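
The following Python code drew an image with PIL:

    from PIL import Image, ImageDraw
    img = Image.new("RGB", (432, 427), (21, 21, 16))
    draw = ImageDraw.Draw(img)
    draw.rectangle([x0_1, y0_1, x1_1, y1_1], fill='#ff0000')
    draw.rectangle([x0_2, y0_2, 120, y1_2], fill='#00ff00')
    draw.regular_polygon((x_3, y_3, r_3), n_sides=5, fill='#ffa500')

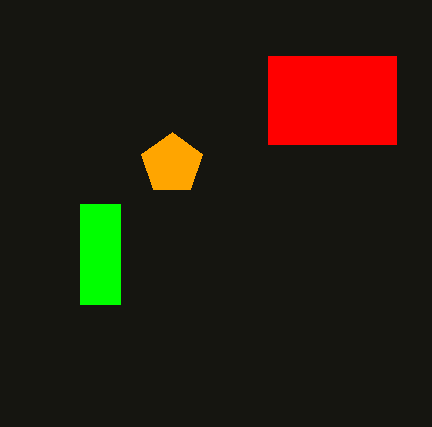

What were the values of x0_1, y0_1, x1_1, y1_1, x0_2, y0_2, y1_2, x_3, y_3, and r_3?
x0_1 = 268; y0_1 = 56; x1_1 = 396; y1_1 = 144; x0_2 = 80; y0_2 = 204; y1_2 = 304; x_3 = 172; y_3 = 164; r_3 = 32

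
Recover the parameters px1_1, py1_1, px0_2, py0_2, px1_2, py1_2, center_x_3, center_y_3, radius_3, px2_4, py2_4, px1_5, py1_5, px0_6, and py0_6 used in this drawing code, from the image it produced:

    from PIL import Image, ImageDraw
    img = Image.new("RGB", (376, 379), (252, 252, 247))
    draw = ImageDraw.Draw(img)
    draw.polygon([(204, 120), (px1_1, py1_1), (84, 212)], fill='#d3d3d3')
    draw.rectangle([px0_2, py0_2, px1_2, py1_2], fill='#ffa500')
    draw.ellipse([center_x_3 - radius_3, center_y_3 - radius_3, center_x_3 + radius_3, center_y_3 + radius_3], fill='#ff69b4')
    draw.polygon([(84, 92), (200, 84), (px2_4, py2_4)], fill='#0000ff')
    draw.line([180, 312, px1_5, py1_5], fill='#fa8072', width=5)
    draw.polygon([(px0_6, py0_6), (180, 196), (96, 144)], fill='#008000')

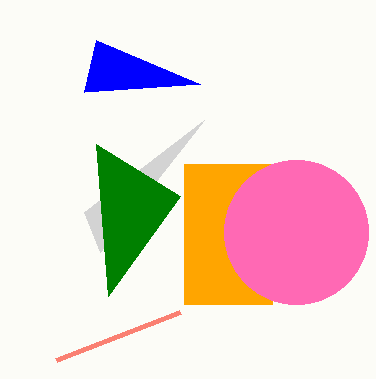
px1_1 = 100
py1_1 = 252
px0_2 = 184
py0_2 = 164
px1_2 = 272
py1_2 = 304
center_x_3 = 296
center_y_3 = 232
radius_3 = 72
px2_4 = 96
py2_4 = 40
px1_5 = 56
py1_5 = 360
px0_6 = 108
py0_6 = 296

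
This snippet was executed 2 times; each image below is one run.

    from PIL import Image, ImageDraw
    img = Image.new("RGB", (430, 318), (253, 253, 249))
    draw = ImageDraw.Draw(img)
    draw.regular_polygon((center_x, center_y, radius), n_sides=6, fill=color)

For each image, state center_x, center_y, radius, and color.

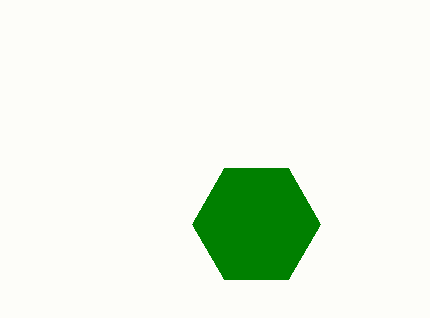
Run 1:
center_x = 256
center_y = 224
radius = 64
color = 'green'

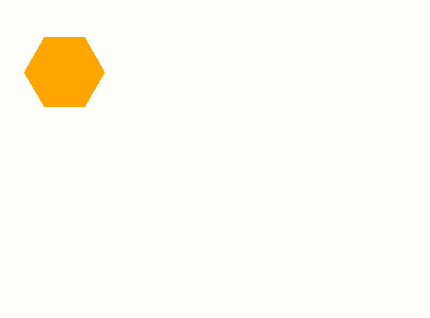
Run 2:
center_x = 64
center_y = 72
radius = 40
color = 'orange'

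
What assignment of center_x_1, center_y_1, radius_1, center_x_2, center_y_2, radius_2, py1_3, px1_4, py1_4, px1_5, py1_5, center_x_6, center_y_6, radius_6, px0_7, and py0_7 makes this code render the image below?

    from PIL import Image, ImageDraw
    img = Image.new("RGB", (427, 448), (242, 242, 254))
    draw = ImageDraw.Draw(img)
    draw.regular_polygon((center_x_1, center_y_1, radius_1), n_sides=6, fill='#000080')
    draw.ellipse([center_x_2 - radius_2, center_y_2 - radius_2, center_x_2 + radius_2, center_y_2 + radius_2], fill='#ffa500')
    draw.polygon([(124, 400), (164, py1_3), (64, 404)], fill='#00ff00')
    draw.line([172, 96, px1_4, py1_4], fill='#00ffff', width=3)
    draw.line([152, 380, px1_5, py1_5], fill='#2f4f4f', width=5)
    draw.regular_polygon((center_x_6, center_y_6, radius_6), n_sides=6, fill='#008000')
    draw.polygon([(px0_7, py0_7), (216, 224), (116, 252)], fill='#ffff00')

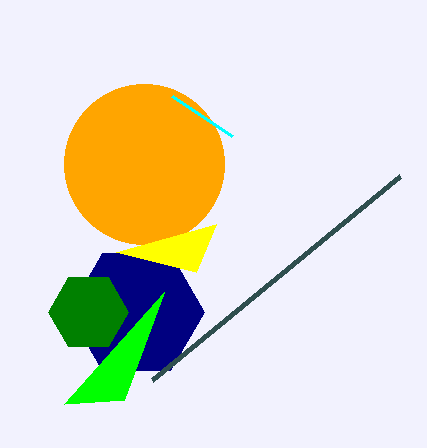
center_x_1 = 136; center_y_1 = 312; radius_1 = 68; center_x_2 = 144; center_y_2 = 164; radius_2 = 80; py1_3 = 292; px1_4 = 232; py1_4 = 136; px1_5 = 400; py1_5 = 176; center_x_6 = 88; center_y_6 = 312; radius_6 = 40; px0_7 = 196; py0_7 = 272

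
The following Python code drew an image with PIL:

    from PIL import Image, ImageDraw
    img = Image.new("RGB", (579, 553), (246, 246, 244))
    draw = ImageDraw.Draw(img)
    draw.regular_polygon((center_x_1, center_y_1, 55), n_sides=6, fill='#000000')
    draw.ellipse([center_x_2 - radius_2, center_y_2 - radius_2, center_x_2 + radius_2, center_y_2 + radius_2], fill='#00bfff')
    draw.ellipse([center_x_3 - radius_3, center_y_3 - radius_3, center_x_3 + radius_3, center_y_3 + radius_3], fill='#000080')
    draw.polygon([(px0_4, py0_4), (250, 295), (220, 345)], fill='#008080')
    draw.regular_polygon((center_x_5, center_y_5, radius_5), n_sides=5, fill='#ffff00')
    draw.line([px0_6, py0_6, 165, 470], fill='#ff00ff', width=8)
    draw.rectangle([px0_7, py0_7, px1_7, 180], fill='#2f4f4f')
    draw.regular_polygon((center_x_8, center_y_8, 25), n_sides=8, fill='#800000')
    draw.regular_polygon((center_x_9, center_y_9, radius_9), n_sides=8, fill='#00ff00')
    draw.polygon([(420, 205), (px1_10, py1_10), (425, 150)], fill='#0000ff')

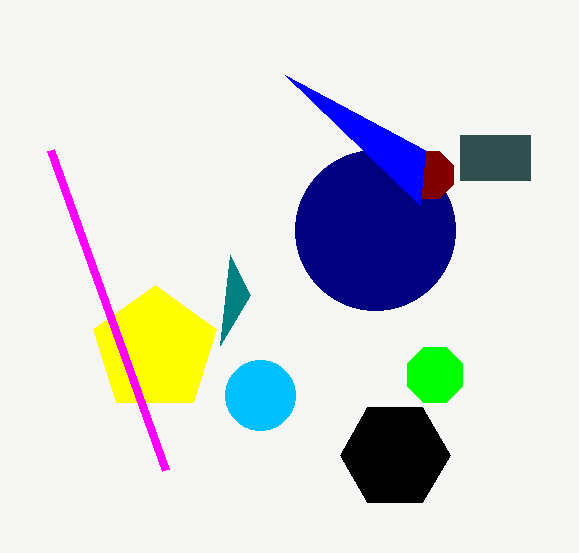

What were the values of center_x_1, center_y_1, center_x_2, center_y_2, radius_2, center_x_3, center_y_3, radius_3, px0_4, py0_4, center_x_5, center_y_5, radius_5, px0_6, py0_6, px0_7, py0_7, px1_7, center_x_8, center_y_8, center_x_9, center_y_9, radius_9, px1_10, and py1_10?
center_x_1 = 395, center_y_1 = 455, center_x_2 = 260, center_y_2 = 395, radius_2 = 35, center_x_3 = 375, center_y_3 = 230, radius_3 = 80, px0_4 = 230, py0_4 = 255, center_x_5 = 155, center_y_5 = 350, radius_5 = 65, px0_6 = 50, py0_6 = 150, px0_7 = 460, py0_7 = 135, px1_7 = 530, center_x_8 = 430, center_y_8 = 175, center_x_9 = 435, center_y_9 = 375, radius_9 = 30, px1_10 = 285, py1_10 = 75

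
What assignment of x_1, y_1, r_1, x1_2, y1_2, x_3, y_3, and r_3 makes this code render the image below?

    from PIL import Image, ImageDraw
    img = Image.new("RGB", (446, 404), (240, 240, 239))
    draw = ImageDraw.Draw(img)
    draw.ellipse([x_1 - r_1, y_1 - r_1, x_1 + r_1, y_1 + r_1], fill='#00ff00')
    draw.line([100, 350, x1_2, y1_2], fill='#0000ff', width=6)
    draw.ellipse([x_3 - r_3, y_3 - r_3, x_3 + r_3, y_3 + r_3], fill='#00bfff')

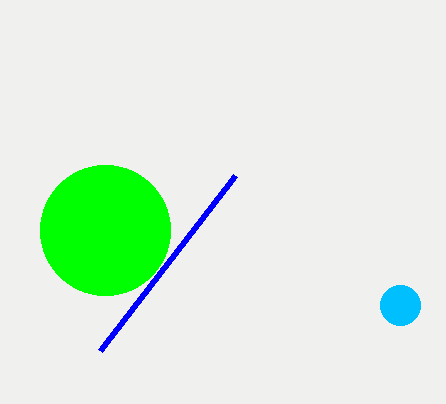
x_1 = 105; y_1 = 230; r_1 = 65; x1_2 = 235; y1_2 = 175; x_3 = 400; y_3 = 305; r_3 = 20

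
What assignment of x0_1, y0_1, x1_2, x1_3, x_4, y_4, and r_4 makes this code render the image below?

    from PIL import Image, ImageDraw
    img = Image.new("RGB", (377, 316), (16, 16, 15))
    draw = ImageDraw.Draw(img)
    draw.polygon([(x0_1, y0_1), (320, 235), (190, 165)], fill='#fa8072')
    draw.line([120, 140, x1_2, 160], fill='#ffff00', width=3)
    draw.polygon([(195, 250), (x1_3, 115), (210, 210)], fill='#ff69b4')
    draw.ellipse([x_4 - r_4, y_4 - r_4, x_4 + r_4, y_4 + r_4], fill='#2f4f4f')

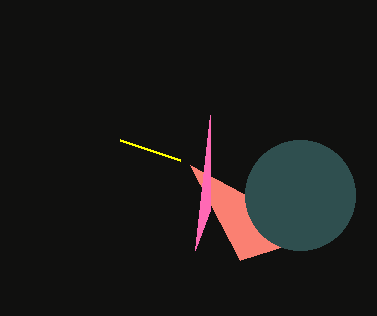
x0_1 = 240, y0_1 = 260, x1_2 = 180, x1_3 = 210, x_4 = 300, y_4 = 195, r_4 = 55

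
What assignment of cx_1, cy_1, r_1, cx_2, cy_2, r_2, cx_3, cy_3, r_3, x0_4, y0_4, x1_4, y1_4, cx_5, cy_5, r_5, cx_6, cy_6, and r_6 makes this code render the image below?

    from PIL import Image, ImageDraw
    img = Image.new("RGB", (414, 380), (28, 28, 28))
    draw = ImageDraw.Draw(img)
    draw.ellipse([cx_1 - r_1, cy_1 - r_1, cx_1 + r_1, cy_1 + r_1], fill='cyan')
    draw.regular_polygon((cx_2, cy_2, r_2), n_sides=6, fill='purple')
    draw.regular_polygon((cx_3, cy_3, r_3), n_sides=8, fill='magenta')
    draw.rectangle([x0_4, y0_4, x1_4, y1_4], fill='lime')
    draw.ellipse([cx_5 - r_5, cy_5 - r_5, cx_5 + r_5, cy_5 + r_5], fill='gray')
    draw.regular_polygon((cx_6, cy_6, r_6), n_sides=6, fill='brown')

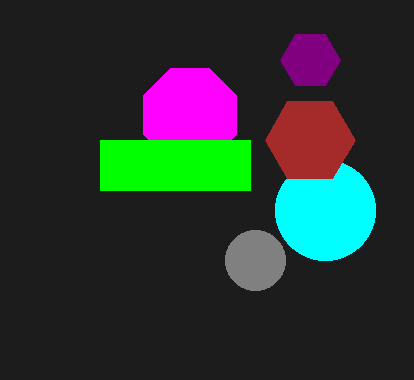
cx_1 = 325
cy_1 = 210
r_1 = 50
cx_2 = 310
cy_2 = 60
r_2 = 30
cx_3 = 190
cy_3 = 115
r_3 = 50
x0_4 = 100
y0_4 = 140
x1_4 = 250
y1_4 = 190
cx_5 = 255
cy_5 = 260
r_5 = 30
cx_6 = 310
cy_6 = 140
r_6 = 45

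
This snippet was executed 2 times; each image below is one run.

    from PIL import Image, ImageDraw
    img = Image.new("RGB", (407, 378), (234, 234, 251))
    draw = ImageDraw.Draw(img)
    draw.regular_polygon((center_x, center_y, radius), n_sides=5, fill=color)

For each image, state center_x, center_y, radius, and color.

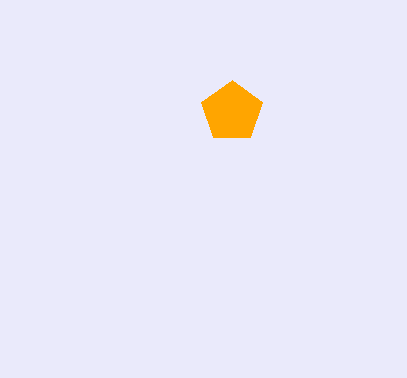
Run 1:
center_x = 232
center_y = 112
radius = 32
color = 'orange'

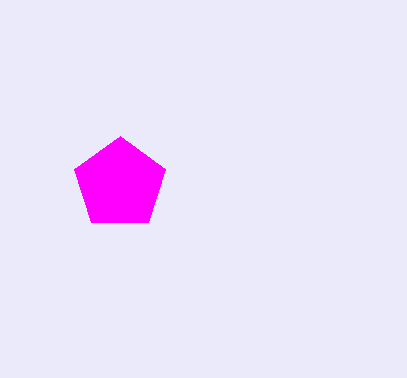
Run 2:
center_x = 120
center_y = 184
radius = 48
color = 'magenta'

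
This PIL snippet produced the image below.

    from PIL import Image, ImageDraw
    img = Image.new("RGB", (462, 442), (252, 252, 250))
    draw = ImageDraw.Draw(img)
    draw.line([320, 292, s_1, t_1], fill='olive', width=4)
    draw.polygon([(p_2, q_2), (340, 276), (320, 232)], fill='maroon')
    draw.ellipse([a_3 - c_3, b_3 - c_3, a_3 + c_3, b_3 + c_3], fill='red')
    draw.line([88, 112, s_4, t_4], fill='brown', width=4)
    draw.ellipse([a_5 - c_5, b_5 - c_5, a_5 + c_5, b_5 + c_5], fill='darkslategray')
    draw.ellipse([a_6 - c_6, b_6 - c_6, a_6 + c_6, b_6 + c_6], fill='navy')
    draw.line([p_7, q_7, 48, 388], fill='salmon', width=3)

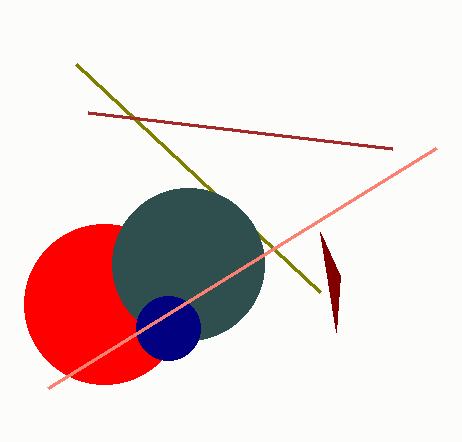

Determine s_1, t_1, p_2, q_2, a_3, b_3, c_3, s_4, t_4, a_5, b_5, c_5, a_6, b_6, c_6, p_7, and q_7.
s_1 = 76, t_1 = 64, p_2 = 336, q_2 = 332, a_3 = 104, b_3 = 304, c_3 = 80, s_4 = 392, t_4 = 148, a_5 = 188, b_5 = 264, c_5 = 76, a_6 = 168, b_6 = 328, c_6 = 32, p_7 = 436, q_7 = 148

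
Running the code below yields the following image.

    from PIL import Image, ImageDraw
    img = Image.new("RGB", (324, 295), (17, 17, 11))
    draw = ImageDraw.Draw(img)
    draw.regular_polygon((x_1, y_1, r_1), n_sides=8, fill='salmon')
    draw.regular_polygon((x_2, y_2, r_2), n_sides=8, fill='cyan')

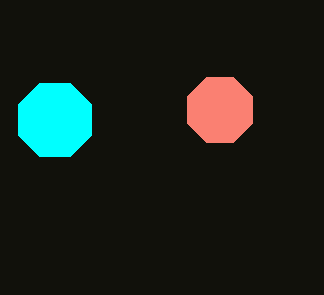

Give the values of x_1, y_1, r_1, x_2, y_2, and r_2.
x_1 = 220; y_1 = 110; r_1 = 35; x_2 = 55; y_2 = 120; r_2 = 40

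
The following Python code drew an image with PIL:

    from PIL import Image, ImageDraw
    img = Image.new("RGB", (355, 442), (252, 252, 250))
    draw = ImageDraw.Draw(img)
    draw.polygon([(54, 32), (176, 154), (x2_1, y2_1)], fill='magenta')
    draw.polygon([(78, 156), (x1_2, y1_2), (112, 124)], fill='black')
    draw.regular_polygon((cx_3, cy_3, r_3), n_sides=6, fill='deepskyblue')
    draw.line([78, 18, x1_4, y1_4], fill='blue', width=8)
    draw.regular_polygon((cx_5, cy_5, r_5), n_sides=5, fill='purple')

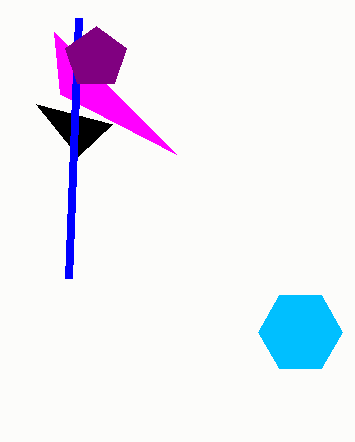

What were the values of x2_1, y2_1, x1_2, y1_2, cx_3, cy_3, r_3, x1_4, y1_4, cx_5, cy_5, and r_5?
x2_1 = 60; y2_1 = 94; x1_2 = 36; y1_2 = 104; cx_3 = 300; cy_3 = 332; r_3 = 42; x1_4 = 68; y1_4 = 278; cx_5 = 96; cy_5 = 58; r_5 = 32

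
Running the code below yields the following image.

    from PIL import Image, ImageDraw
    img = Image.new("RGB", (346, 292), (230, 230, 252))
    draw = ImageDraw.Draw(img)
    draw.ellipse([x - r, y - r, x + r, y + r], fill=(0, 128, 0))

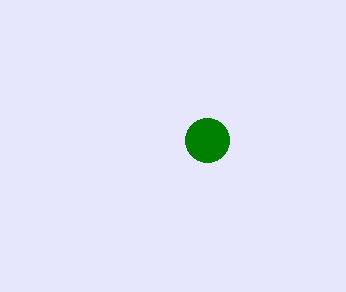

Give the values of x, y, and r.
x = 207; y = 140; r = 22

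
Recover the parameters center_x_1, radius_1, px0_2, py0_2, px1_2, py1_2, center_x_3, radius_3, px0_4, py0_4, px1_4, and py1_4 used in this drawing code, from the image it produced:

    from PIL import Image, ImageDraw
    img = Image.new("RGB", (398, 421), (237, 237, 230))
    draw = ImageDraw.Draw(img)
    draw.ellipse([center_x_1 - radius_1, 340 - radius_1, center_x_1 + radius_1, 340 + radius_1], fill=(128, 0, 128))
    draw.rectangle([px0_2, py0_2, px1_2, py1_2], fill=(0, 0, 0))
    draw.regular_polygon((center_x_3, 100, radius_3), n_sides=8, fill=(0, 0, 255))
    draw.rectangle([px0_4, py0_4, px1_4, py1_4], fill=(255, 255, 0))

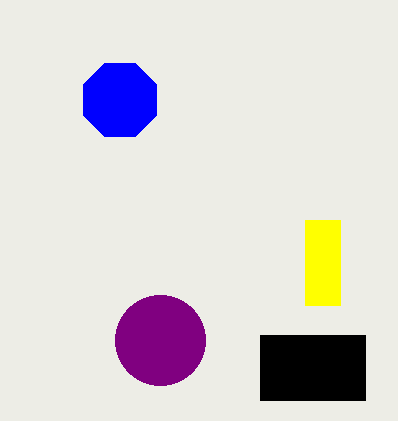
center_x_1 = 160
radius_1 = 45
px0_2 = 260
py0_2 = 335
px1_2 = 365
py1_2 = 400
center_x_3 = 120
radius_3 = 40
px0_4 = 305
py0_4 = 220
px1_4 = 340
py1_4 = 305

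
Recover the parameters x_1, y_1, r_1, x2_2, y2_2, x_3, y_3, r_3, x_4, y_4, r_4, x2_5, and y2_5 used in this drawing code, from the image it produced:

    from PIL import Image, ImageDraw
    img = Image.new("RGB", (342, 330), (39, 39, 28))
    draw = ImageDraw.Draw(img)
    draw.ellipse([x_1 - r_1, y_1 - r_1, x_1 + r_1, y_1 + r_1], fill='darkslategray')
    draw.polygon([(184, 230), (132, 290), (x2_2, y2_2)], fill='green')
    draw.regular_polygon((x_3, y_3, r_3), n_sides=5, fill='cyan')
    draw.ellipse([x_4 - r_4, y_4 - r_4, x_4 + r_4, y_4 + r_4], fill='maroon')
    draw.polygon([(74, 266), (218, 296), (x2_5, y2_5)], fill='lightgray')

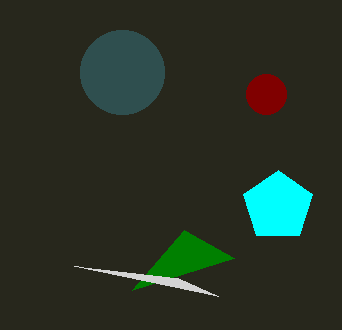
x_1 = 122, y_1 = 72, r_1 = 42, x2_2 = 234, y2_2 = 258, x_3 = 278, y_3 = 206, r_3 = 36, x_4 = 266, y_4 = 94, r_4 = 20, x2_5 = 178, y2_5 = 278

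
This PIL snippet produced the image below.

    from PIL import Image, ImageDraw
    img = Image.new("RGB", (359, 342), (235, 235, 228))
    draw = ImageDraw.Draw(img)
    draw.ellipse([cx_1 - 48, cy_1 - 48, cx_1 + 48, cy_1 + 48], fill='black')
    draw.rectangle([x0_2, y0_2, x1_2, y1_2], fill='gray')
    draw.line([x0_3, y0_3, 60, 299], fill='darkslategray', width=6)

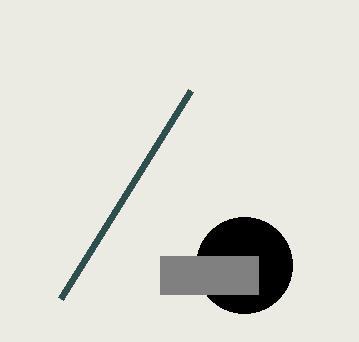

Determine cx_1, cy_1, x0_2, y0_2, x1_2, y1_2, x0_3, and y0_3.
cx_1 = 244, cy_1 = 265, x0_2 = 160, y0_2 = 256, x1_2 = 258, y1_2 = 294, x0_3 = 190, y0_3 = 91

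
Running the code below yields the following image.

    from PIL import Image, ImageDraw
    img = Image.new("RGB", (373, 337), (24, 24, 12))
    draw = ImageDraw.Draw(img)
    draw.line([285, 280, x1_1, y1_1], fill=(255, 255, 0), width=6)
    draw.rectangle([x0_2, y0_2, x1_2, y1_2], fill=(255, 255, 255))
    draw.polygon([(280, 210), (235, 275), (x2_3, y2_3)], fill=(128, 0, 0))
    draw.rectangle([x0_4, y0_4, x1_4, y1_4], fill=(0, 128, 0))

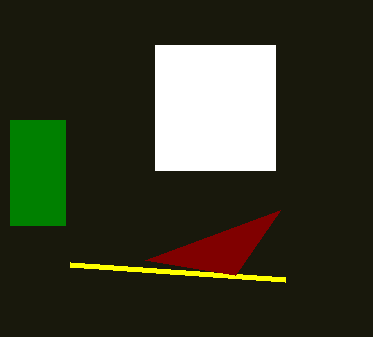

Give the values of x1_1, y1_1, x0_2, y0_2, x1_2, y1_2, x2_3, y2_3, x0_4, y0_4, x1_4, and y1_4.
x1_1 = 70; y1_1 = 265; x0_2 = 155; y0_2 = 45; x1_2 = 275; y1_2 = 170; x2_3 = 145; y2_3 = 260; x0_4 = 10; y0_4 = 120; x1_4 = 65; y1_4 = 225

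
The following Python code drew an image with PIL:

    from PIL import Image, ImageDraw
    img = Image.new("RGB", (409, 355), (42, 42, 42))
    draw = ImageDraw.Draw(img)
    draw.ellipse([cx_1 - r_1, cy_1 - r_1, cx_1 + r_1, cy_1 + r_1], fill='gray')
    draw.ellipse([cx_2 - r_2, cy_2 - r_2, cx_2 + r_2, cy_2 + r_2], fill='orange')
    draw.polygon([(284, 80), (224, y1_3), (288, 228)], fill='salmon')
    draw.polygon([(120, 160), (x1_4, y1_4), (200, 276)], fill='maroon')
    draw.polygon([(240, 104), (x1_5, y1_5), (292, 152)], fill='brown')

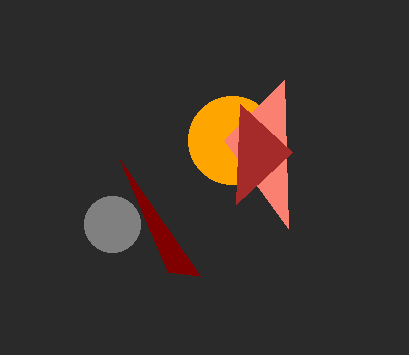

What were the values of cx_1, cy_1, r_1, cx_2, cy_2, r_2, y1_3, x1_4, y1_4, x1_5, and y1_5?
cx_1 = 112, cy_1 = 224, r_1 = 28, cx_2 = 232, cy_2 = 140, r_2 = 44, y1_3 = 140, x1_4 = 168, y1_4 = 272, x1_5 = 236, y1_5 = 204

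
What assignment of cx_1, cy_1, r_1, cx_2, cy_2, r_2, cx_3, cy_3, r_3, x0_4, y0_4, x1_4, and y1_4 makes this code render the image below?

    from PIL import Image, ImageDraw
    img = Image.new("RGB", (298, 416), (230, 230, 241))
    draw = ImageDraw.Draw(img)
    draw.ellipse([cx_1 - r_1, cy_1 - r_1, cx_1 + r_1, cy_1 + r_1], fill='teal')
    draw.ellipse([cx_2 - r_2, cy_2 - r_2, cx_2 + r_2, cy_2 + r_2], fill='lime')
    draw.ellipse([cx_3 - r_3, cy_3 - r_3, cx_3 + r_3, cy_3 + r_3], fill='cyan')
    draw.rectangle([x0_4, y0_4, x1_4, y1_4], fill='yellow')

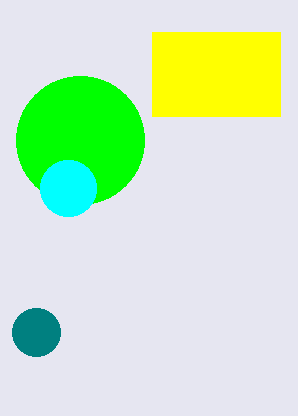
cx_1 = 36
cy_1 = 332
r_1 = 24
cx_2 = 80
cy_2 = 140
r_2 = 64
cx_3 = 68
cy_3 = 188
r_3 = 28
x0_4 = 152
y0_4 = 32
x1_4 = 280
y1_4 = 116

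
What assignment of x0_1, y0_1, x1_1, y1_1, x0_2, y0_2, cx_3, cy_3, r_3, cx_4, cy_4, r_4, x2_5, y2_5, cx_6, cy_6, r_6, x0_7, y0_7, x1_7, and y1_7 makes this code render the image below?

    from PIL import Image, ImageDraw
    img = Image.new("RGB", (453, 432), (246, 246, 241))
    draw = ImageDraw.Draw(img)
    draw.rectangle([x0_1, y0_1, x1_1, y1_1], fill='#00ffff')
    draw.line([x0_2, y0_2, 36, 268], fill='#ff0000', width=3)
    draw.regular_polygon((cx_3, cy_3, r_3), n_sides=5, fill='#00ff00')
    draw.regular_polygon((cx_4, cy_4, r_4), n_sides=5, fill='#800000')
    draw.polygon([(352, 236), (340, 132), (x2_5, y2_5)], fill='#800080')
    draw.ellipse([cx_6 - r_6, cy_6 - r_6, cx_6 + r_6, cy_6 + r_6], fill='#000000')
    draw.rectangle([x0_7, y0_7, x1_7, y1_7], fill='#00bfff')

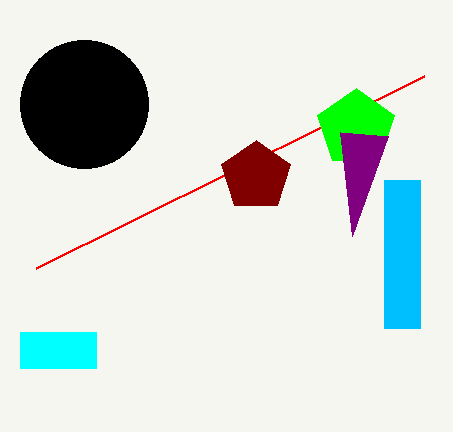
x0_1 = 20; y0_1 = 332; x1_1 = 96; y1_1 = 368; x0_2 = 424; y0_2 = 76; cx_3 = 356; cy_3 = 128; r_3 = 40; cx_4 = 256; cy_4 = 176; r_4 = 36; x2_5 = 388; y2_5 = 136; cx_6 = 84; cy_6 = 104; r_6 = 64; x0_7 = 384; y0_7 = 180; x1_7 = 420; y1_7 = 328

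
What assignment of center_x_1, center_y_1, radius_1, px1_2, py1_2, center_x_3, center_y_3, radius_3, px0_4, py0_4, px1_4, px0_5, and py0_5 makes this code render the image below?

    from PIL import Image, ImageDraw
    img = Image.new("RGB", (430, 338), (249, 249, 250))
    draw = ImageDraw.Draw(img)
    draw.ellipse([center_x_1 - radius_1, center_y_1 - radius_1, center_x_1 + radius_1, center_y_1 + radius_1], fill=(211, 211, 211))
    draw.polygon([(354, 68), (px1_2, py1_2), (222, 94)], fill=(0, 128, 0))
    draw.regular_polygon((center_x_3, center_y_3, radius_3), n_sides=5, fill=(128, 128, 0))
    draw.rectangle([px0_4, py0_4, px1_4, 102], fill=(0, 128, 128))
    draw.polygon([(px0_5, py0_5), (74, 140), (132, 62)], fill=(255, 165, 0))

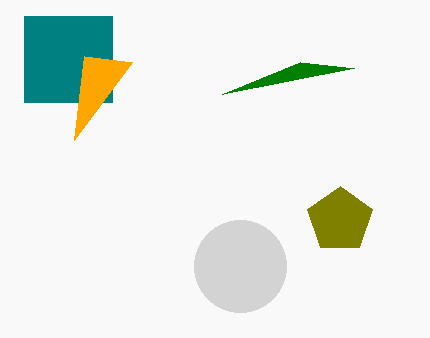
center_x_1 = 240; center_y_1 = 266; radius_1 = 46; px1_2 = 300; py1_2 = 62; center_x_3 = 340; center_y_3 = 220; radius_3 = 34; px0_4 = 24; py0_4 = 16; px1_4 = 112; px0_5 = 84; py0_5 = 56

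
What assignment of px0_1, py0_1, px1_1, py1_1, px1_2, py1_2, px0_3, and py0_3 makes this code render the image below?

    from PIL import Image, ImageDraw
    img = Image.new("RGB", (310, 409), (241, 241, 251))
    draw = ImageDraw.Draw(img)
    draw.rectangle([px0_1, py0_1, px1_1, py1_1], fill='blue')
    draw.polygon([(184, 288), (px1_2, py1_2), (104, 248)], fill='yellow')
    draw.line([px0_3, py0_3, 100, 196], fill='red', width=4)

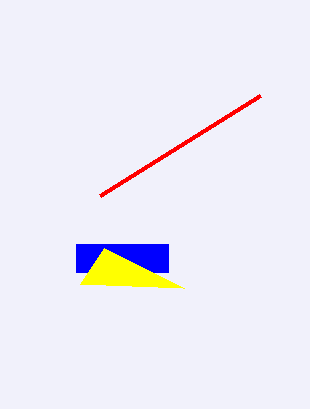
px0_1 = 76, py0_1 = 244, px1_1 = 168, py1_1 = 272, px1_2 = 80, py1_2 = 284, px0_3 = 260, py0_3 = 96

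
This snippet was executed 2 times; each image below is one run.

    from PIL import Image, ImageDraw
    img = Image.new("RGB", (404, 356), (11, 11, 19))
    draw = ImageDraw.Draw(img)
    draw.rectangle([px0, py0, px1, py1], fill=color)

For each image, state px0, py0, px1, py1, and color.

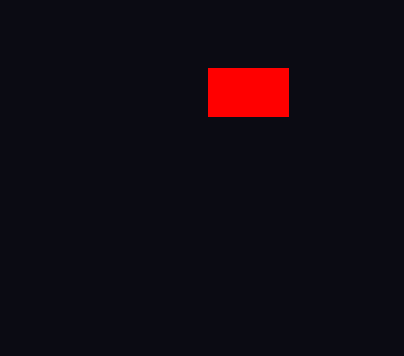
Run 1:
px0 = 208
py0 = 68
px1 = 288
py1 = 116
color = 'red'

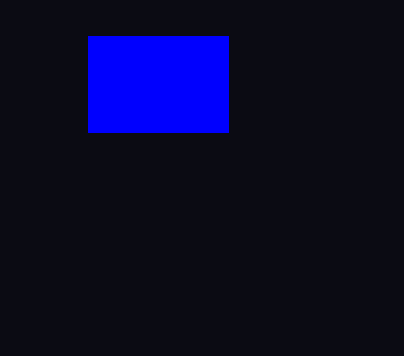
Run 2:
px0 = 88; py0 = 36; px1 = 228; py1 = 132; color = 'blue'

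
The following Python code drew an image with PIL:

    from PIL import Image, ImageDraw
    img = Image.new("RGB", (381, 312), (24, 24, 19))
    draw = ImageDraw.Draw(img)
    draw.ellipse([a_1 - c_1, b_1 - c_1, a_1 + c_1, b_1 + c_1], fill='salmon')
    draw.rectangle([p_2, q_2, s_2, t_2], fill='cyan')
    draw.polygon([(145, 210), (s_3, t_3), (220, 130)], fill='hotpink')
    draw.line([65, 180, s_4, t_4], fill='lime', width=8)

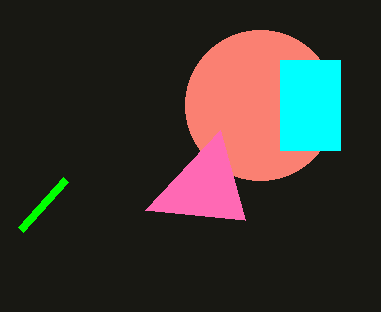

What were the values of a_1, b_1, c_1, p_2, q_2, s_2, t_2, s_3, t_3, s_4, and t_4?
a_1 = 260, b_1 = 105, c_1 = 75, p_2 = 280, q_2 = 60, s_2 = 340, t_2 = 150, s_3 = 245, t_3 = 220, s_4 = 20, t_4 = 230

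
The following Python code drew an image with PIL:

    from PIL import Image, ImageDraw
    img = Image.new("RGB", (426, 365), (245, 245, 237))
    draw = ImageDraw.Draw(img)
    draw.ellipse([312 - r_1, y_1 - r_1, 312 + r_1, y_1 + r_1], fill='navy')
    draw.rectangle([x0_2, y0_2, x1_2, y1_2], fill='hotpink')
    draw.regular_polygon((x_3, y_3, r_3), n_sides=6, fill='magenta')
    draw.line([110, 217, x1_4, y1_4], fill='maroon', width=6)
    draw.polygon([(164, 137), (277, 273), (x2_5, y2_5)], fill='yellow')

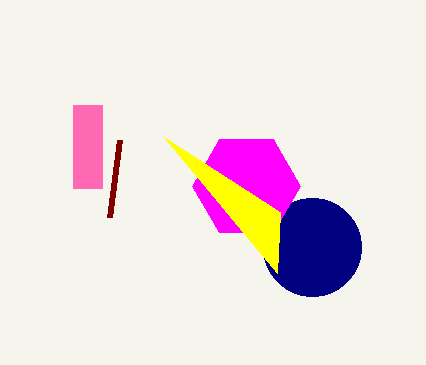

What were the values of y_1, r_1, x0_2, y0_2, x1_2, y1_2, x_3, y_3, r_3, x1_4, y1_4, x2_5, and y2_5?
y_1 = 247
r_1 = 49
x0_2 = 73
y0_2 = 105
x1_2 = 102
y1_2 = 188
x_3 = 246
y_3 = 186
r_3 = 54
x1_4 = 120
y1_4 = 140
x2_5 = 280
y2_5 = 212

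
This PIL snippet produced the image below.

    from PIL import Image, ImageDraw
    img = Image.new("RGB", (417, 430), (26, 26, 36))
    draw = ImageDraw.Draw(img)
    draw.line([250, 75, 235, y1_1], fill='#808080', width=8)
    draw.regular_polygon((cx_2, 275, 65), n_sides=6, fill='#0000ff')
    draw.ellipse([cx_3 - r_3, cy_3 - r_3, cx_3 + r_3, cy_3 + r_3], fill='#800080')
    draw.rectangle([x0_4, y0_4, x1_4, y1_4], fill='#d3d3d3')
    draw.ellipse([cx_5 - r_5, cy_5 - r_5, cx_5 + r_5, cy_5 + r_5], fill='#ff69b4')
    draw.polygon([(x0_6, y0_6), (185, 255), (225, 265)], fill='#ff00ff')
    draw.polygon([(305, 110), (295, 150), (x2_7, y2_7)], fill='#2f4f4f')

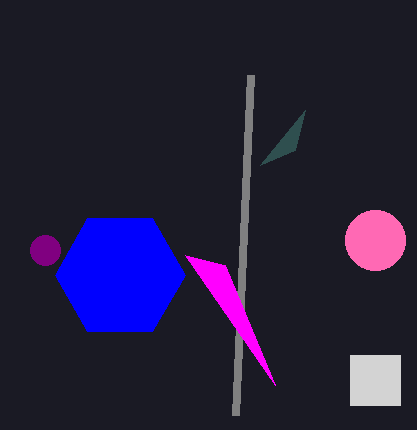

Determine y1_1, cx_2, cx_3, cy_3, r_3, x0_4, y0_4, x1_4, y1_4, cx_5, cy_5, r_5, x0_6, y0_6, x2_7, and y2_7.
y1_1 = 415; cx_2 = 120; cx_3 = 45; cy_3 = 250; r_3 = 15; x0_4 = 350; y0_4 = 355; x1_4 = 400; y1_4 = 405; cx_5 = 375; cy_5 = 240; r_5 = 30; x0_6 = 275; y0_6 = 385; x2_7 = 260; y2_7 = 165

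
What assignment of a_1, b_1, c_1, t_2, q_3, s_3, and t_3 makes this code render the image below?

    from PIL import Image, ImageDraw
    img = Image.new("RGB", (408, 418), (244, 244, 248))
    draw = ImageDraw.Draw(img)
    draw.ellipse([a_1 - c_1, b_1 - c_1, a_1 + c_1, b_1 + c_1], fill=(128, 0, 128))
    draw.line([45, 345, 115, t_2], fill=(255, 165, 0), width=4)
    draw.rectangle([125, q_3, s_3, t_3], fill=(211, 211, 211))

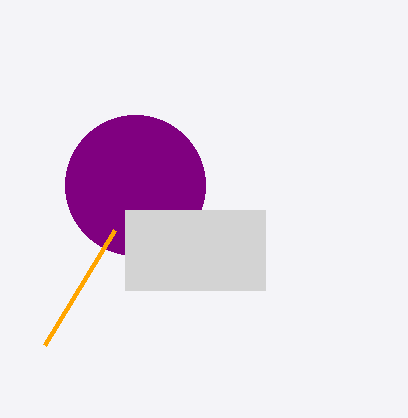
a_1 = 135
b_1 = 185
c_1 = 70
t_2 = 230
q_3 = 210
s_3 = 265
t_3 = 290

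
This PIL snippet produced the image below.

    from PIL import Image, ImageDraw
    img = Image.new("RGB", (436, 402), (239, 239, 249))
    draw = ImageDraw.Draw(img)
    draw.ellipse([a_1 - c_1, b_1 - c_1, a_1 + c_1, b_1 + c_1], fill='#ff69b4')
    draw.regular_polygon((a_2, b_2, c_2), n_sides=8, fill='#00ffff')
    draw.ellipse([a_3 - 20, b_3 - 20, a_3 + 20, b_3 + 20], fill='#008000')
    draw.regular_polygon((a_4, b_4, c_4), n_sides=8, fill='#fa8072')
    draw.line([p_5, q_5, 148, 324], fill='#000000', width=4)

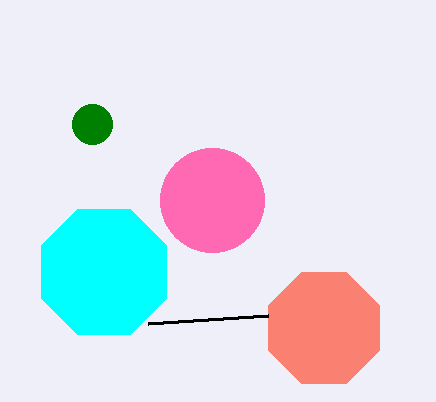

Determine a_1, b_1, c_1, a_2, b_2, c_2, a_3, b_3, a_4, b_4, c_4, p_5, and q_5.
a_1 = 212; b_1 = 200; c_1 = 52; a_2 = 104; b_2 = 272; c_2 = 68; a_3 = 92; b_3 = 124; a_4 = 324; b_4 = 328; c_4 = 60; p_5 = 268; q_5 = 316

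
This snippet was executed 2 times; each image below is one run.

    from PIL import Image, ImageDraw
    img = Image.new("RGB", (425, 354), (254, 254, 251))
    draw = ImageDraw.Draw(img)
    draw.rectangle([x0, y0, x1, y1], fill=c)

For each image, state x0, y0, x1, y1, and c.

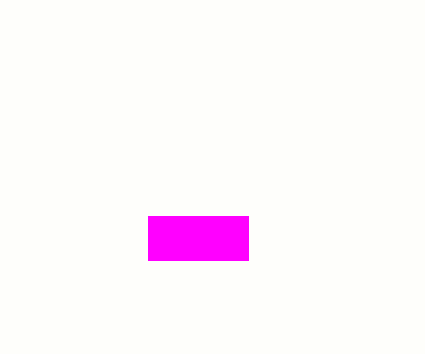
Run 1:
x0 = 148
y0 = 216
x1 = 248
y1 = 260
c = 'magenta'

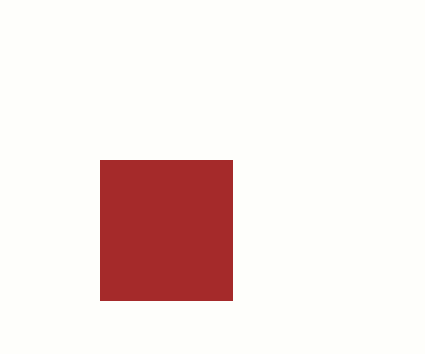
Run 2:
x0 = 100; y0 = 160; x1 = 232; y1 = 300; c = 'brown'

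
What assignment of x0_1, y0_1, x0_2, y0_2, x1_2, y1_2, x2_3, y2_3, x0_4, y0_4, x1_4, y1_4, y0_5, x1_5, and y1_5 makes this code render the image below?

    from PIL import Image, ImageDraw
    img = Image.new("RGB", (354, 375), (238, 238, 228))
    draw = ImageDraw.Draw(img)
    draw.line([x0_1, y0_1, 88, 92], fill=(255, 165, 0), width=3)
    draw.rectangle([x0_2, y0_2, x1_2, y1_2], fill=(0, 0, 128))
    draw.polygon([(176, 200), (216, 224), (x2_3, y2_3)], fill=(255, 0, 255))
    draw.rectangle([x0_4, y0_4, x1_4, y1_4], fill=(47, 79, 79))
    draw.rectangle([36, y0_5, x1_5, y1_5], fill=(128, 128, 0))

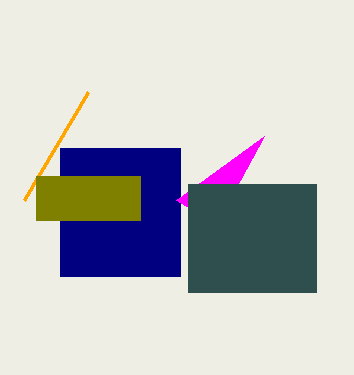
x0_1 = 24; y0_1 = 200; x0_2 = 60; y0_2 = 148; x1_2 = 180; y1_2 = 276; x2_3 = 264; y2_3 = 136; x0_4 = 188; y0_4 = 184; x1_4 = 316; y1_4 = 292; y0_5 = 176; x1_5 = 140; y1_5 = 220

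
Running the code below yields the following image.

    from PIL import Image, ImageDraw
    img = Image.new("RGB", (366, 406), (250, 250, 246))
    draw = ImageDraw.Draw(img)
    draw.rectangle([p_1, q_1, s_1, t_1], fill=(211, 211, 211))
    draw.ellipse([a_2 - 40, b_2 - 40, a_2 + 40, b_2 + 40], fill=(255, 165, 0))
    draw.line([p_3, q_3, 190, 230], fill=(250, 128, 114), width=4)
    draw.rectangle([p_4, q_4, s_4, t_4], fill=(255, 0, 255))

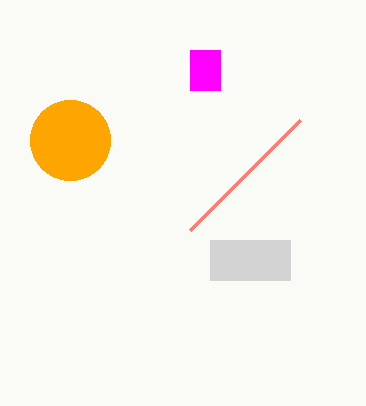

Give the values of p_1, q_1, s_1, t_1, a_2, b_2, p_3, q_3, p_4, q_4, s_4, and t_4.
p_1 = 210; q_1 = 240; s_1 = 290; t_1 = 280; a_2 = 70; b_2 = 140; p_3 = 300; q_3 = 120; p_4 = 190; q_4 = 50; s_4 = 220; t_4 = 90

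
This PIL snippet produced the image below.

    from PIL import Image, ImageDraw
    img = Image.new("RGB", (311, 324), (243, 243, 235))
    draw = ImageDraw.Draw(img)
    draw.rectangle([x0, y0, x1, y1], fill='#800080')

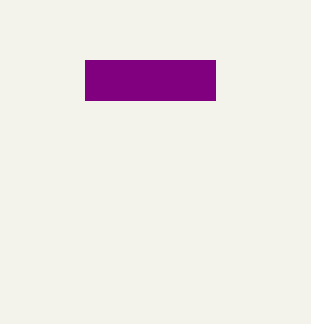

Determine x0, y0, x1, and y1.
x0 = 85, y0 = 60, x1 = 215, y1 = 100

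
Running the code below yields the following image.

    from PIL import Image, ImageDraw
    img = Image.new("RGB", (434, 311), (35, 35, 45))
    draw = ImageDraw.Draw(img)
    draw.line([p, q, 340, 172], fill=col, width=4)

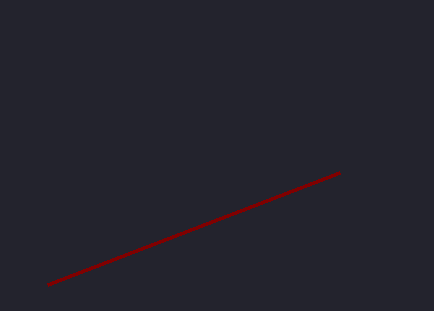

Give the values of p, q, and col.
p = 48
q = 284
col = 'maroon'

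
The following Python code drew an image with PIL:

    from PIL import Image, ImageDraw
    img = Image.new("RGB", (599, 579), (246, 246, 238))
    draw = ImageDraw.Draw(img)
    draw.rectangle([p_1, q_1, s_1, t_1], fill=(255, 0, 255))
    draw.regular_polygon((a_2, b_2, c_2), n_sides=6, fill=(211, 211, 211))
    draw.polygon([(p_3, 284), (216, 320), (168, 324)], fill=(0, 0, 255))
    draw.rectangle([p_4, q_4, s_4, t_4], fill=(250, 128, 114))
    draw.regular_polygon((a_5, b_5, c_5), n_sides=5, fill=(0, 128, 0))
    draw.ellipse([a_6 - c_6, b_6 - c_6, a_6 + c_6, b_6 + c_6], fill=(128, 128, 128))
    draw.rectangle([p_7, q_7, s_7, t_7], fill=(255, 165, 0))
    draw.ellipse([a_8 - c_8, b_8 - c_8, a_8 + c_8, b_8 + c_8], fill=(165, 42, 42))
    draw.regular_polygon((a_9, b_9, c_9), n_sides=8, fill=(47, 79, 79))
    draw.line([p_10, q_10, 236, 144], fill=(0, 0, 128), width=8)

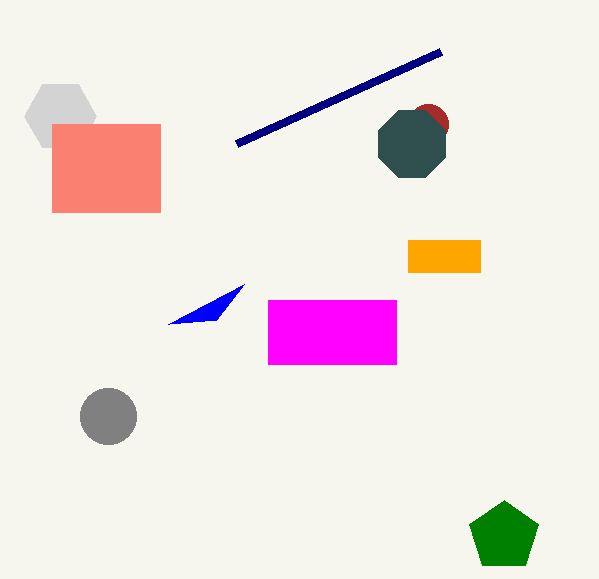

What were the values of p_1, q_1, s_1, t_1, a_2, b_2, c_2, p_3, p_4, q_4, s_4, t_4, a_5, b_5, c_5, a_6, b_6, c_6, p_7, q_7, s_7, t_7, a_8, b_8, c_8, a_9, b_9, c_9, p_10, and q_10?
p_1 = 268
q_1 = 300
s_1 = 396
t_1 = 364
a_2 = 60
b_2 = 116
c_2 = 36
p_3 = 244
p_4 = 52
q_4 = 124
s_4 = 160
t_4 = 212
a_5 = 504
b_5 = 536
c_5 = 36
a_6 = 108
b_6 = 416
c_6 = 28
p_7 = 408
q_7 = 240
s_7 = 480
t_7 = 272
a_8 = 428
b_8 = 124
c_8 = 20
a_9 = 412
b_9 = 144
c_9 = 36
p_10 = 440
q_10 = 52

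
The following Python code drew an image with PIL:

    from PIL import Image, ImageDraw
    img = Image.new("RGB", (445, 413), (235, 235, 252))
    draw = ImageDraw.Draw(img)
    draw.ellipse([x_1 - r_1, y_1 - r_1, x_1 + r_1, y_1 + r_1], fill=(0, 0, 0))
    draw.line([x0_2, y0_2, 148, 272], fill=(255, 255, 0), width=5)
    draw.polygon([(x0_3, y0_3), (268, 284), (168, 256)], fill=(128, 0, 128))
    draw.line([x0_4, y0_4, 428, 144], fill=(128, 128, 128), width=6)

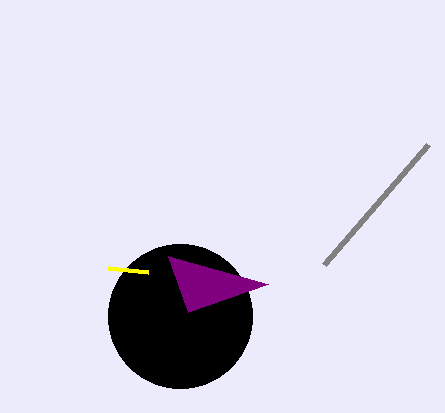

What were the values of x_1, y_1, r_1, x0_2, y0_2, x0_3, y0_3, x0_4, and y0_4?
x_1 = 180, y_1 = 316, r_1 = 72, x0_2 = 108, y0_2 = 268, x0_3 = 188, y0_3 = 312, x0_4 = 324, y0_4 = 264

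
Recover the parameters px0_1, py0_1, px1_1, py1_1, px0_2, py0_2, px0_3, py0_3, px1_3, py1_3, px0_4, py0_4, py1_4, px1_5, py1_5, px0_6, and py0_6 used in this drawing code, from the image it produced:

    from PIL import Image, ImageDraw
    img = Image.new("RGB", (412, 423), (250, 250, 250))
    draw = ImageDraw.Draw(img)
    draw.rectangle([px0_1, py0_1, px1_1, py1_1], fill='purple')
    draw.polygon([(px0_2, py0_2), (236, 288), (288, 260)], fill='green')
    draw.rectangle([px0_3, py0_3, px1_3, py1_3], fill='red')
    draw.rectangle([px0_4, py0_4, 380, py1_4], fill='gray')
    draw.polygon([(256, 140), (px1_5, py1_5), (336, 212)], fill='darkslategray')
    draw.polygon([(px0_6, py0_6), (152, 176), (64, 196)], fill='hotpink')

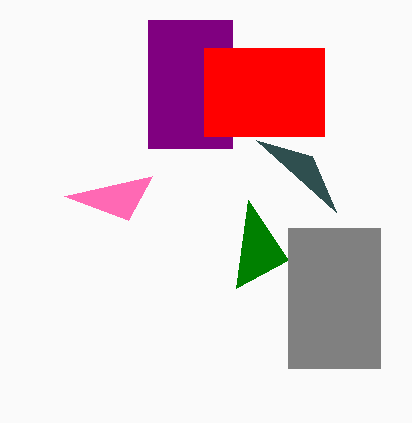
px0_1 = 148, py0_1 = 20, px1_1 = 232, py1_1 = 148, px0_2 = 248, py0_2 = 200, px0_3 = 204, py0_3 = 48, px1_3 = 324, py1_3 = 136, px0_4 = 288, py0_4 = 228, py1_4 = 368, px1_5 = 312, py1_5 = 156, px0_6 = 128, py0_6 = 220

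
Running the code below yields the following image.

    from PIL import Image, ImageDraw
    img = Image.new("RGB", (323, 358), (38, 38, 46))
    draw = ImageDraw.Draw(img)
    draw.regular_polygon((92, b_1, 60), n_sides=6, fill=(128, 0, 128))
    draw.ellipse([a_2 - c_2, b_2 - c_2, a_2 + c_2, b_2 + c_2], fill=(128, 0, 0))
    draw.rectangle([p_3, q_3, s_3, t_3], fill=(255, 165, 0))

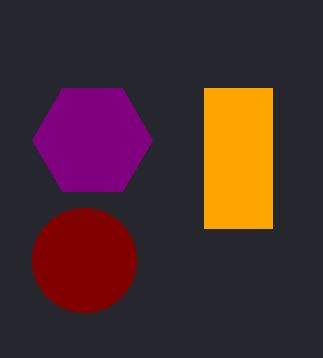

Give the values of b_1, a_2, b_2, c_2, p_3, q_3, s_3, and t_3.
b_1 = 140, a_2 = 84, b_2 = 260, c_2 = 52, p_3 = 204, q_3 = 88, s_3 = 272, t_3 = 228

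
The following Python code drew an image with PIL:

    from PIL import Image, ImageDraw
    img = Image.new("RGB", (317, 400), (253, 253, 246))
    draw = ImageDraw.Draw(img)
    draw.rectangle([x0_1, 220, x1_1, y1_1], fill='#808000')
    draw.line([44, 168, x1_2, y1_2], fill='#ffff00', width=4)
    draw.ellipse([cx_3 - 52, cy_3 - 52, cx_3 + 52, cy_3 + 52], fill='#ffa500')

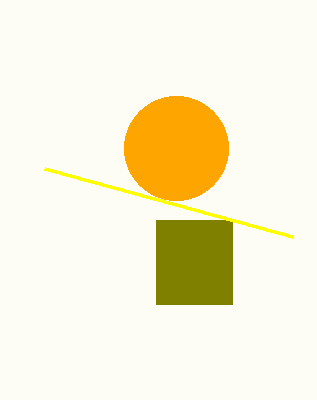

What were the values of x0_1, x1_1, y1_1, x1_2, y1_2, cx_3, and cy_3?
x0_1 = 156, x1_1 = 232, y1_1 = 304, x1_2 = 292, y1_2 = 236, cx_3 = 176, cy_3 = 148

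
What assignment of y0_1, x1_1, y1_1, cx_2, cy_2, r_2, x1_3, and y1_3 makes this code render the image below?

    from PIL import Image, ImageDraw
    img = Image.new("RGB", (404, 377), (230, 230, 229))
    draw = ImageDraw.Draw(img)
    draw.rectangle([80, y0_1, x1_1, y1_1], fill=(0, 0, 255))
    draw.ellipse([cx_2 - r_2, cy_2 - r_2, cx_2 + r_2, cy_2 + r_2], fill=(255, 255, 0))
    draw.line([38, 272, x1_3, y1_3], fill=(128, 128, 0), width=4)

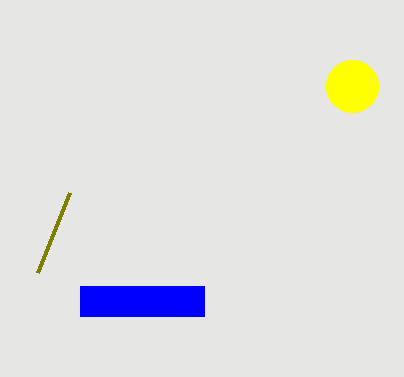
y0_1 = 286, x1_1 = 204, y1_1 = 316, cx_2 = 352, cy_2 = 86, r_2 = 26, x1_3 = 70, y1_3 = 192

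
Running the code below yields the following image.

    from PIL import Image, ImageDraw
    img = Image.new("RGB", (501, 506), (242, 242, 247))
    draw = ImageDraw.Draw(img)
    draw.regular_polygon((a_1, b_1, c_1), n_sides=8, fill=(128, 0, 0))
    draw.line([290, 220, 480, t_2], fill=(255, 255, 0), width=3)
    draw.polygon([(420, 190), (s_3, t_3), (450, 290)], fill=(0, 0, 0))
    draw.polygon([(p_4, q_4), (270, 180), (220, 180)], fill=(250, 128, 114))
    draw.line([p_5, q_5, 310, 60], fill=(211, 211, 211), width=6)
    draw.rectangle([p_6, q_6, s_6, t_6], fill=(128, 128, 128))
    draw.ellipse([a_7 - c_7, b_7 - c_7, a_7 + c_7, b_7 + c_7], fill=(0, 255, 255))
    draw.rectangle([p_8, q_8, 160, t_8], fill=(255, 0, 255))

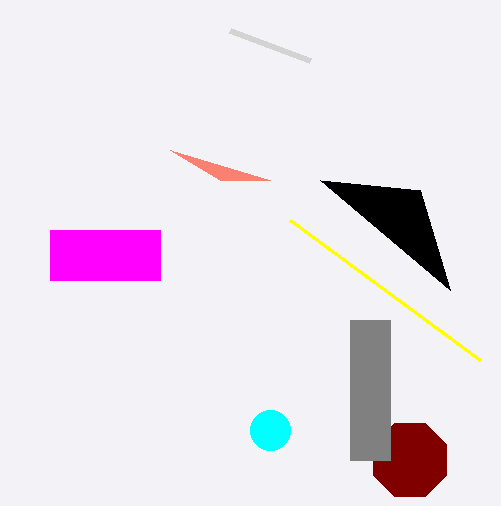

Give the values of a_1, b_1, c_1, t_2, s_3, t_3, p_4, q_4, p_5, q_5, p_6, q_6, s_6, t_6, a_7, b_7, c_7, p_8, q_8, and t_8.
a_1 = 410; b_1 = 460; c_1 = 40; t_2 = 360; s_3 = 320; t_3 = 180; p_4 = 170; q_4 = 150; p_5 = 230; q_5 = 30; p_6 = 350; q_6 = 320; s_6 = 390; t_6 = 460; a_7 = 270; b_7 = 430; c_7 = 20; p_8 = 50; q_8 = 230; t_8 = 280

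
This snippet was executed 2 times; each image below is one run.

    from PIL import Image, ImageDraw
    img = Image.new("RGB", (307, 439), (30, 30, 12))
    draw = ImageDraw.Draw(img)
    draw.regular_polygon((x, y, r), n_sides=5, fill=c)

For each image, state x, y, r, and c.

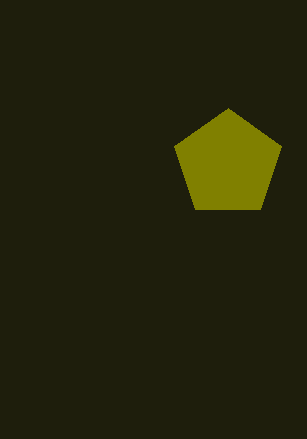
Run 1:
x = 228; y = 164; r = 56; c = 'olive'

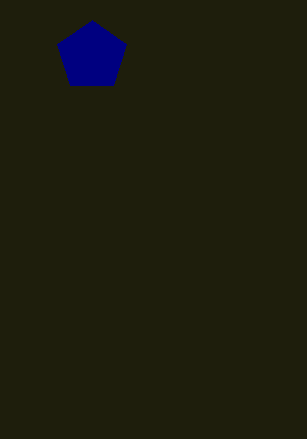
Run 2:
x = 92, y = 56, r = 36, c = 'navy'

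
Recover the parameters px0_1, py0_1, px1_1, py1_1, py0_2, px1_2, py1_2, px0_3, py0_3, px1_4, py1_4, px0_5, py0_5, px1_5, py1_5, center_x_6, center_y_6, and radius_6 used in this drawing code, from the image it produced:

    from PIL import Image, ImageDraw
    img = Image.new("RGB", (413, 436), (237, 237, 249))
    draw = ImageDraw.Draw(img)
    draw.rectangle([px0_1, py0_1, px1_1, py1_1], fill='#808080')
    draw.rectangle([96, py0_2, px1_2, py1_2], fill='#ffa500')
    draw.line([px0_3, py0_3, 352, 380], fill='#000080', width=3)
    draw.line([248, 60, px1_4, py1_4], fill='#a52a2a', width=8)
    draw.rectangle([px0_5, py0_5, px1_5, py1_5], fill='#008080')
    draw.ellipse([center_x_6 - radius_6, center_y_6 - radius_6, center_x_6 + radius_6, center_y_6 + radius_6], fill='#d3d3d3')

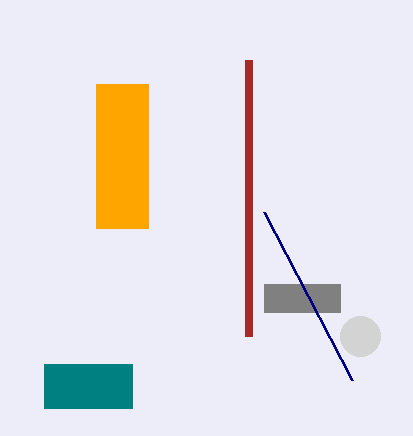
px0_1 = 264
py0_1 = 284
px1_1 = 340
py1_1 = 312
py0_2 = 84
px1_2 = 148
py1_2 = 228
px0_3 = 264
py0_3 = 212
px1_4 = 248
py1_4 = 336
px0_5 = 44
py0_5 = 364
px1_5 = 132
py1_5 = 408
center_x_6 = 360
center_y_6 = 336
radius_6 = 20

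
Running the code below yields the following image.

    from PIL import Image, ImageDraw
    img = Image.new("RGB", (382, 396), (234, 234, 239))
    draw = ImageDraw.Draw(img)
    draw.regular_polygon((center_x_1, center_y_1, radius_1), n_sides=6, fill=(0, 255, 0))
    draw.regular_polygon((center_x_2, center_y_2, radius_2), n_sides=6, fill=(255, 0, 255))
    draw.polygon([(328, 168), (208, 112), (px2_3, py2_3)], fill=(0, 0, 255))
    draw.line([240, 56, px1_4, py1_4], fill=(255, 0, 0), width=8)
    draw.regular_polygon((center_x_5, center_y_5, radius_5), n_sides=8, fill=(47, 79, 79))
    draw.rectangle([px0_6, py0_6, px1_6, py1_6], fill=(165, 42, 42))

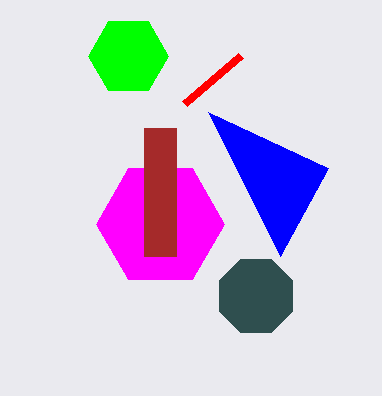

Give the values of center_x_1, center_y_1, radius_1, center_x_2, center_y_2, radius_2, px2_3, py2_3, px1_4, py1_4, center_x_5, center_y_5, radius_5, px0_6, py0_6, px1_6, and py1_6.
center_x_1 = 128, center_y_1 = 56, radius_1 = 40, center_x_2 = 160, center_y_2 = 224, radius_2 = 64, px2_3 = 280, py2_3 = 256, px1_4 = 184, py1_4 = 104, center_x_5 = 256, center_y_5 = 296, radius_5 = 40, px0_6 = 144, py0_6 = 128, px1_6 = 176, py1_6 = 256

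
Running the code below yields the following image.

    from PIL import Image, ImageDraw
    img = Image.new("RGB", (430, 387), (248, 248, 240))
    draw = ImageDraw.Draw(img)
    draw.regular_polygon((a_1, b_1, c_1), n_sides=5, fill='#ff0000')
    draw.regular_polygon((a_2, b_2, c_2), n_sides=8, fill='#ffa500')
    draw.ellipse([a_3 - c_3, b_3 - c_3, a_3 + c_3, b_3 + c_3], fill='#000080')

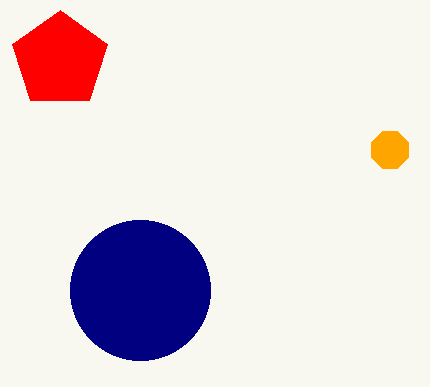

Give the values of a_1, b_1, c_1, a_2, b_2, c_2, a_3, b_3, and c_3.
a_1 = 60, b_1 = 60, c_1 = 50, a_2 = 390, b_2 = 150, c_2 = 20, a_3 = 140, b_3 = 290, c_3 = 70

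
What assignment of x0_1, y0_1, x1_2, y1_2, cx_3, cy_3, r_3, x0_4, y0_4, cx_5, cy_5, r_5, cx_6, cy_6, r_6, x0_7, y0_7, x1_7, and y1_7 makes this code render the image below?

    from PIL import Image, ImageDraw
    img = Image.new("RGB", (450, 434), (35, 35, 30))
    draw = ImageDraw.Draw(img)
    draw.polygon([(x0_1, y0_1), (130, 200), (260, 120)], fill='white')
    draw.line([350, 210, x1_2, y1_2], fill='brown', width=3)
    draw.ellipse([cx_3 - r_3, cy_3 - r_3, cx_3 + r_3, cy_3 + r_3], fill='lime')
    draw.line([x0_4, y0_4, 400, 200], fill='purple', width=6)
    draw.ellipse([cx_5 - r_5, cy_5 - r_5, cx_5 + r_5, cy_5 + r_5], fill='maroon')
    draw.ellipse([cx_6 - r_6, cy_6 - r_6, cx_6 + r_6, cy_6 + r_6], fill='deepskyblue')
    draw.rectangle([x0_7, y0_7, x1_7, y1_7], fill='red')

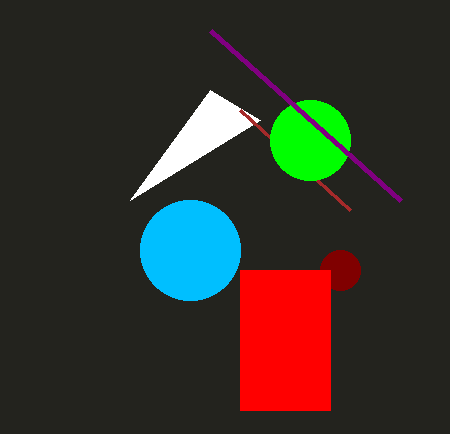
x0_1 = 210, y0_1 = 90, x1_2 = 240, y1_2 = 110, cx_3 = 310, cy_3 = 140, r_3 = 40, x0_4 = 210, y0_4 = 30, cx_5 = 340, cy_5 = 270, r_5 = 20, cx_6 = 190, cy_6 = 250, r_6 = 50, x0_7 = 240, y0_7 = 270, x1_7 = 330, y1_7 = 410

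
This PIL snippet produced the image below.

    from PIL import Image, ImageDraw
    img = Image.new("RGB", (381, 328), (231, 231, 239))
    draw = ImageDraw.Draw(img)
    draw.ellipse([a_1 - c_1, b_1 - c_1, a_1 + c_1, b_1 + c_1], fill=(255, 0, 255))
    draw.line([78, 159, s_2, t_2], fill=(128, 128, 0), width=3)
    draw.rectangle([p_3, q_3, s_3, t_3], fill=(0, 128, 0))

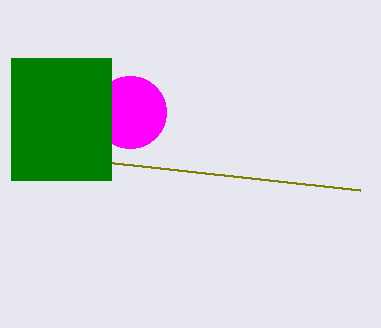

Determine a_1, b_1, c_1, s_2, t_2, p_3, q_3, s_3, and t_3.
a_1 = 130; b_1 = 112; c_1 = 36; s_2 = 360; t_2 = 190; p_3 = 11; q_3 = 58; s_3 = 111; t_3 = 180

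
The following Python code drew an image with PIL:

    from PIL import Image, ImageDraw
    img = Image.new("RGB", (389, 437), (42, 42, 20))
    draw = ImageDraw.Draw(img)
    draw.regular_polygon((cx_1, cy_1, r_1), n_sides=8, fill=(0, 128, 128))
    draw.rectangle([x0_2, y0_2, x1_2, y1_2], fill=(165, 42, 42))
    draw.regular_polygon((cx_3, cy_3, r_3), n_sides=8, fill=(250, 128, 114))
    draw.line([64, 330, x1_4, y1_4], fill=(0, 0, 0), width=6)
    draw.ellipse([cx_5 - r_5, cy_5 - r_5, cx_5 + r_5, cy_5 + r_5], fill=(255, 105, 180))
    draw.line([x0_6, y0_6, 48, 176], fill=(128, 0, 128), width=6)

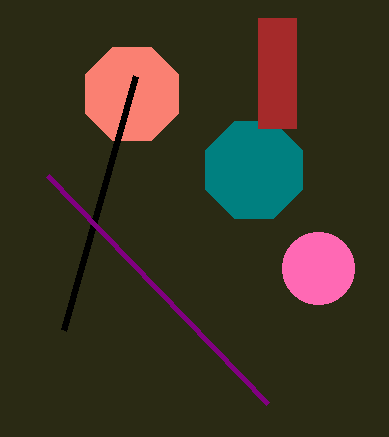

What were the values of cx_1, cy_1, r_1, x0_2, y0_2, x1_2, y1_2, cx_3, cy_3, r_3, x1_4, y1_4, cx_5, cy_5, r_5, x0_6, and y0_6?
cx_1 = 254, cy_1 = 170, r_1 = 52, x0_2 = 258, y0_2 = 18, x1_2 = 296, y1_2 = 128, cx_3 = 132, cy_3 = 94, r_3 = 50, x1_4 = 136, y1_4 = 76, cx_5 = 318, cy_5 = 268, r_5 = 36, x0_6 = 268, y0_6 = 404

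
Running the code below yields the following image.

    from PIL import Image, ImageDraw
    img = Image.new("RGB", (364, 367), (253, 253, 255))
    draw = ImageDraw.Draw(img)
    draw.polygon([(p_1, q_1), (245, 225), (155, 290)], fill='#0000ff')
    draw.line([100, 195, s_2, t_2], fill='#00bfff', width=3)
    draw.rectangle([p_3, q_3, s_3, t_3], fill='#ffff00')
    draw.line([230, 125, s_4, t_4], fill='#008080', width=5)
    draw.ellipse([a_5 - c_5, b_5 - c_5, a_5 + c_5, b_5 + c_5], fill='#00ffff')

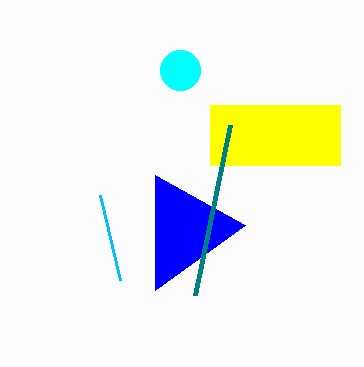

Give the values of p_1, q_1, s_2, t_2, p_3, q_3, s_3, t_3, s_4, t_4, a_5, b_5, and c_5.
p_1 = 155
q_1 = 175
s_2 = 120
t_2 = 280
p_3 = 210
q_3 = 105
s_3 = 340
t_3 = 165
s_4 = 195
t_4 = 295
a_5 = 180
b_5 = 70
c_5 = 20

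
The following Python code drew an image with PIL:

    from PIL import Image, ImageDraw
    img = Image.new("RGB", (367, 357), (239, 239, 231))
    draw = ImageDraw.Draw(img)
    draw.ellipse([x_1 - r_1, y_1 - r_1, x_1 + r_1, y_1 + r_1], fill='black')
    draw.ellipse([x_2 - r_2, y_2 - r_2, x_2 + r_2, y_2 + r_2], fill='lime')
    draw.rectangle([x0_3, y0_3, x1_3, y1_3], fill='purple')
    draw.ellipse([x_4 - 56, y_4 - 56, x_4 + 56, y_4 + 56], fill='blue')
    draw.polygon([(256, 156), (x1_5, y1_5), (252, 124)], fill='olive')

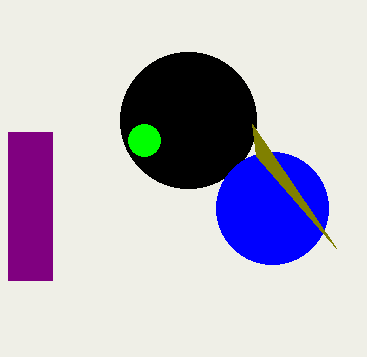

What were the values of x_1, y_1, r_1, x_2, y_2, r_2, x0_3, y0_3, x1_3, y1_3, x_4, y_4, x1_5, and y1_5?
x_1 = 188
y_1 = 120
r_1 = 68
x_2 = 144
y_2 = 140
r_2 = 16
x0_3 = 8
y0_3 = 132
x1_3 = 52
y1_3 = 280
x_4 = 272
y_4 = 208
x1_5 = 336
y1_5 = 248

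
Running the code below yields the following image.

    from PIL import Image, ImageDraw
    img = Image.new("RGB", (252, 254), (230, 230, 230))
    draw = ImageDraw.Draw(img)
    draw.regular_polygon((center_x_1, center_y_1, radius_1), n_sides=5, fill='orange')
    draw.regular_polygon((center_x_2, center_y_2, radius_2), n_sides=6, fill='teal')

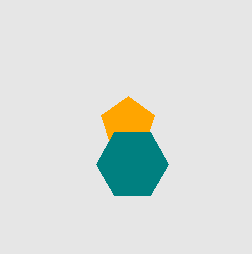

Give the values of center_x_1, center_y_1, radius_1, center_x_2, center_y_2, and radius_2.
center_x_1 = 128
center_y_1 = 124
radius_1 = 28
center_x_2 = 132
center_y_2 = 164
radius_2 = 36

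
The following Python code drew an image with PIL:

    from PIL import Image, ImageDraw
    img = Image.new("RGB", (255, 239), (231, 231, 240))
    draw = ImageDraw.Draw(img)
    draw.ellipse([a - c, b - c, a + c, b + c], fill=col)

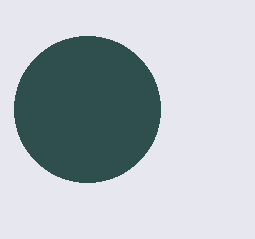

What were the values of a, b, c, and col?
a = 87
b = 109
c = 73
col = 'darkslategray'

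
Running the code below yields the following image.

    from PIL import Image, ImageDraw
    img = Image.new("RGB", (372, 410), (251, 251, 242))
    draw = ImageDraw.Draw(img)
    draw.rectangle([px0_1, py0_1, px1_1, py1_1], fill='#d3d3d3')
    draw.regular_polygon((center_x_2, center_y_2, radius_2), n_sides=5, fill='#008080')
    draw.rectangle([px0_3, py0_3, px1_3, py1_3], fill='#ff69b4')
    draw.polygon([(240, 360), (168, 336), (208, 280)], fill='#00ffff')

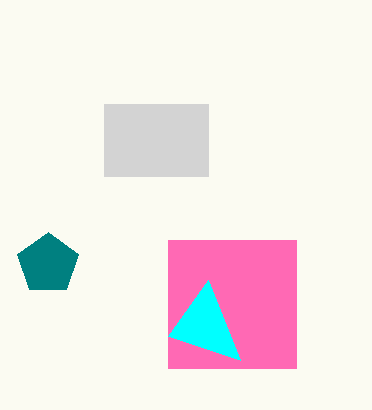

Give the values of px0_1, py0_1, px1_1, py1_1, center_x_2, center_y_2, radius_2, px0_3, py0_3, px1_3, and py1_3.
px0_1 = 104, py0_1 = 104, px1_1 = 208, py1_1 = 176, center_x_2 = 48, center_y_2 = 264, radius_2 = 32, px0_3 = 168, py0_3 = 240, px1_3 = 296, py1_3 = 368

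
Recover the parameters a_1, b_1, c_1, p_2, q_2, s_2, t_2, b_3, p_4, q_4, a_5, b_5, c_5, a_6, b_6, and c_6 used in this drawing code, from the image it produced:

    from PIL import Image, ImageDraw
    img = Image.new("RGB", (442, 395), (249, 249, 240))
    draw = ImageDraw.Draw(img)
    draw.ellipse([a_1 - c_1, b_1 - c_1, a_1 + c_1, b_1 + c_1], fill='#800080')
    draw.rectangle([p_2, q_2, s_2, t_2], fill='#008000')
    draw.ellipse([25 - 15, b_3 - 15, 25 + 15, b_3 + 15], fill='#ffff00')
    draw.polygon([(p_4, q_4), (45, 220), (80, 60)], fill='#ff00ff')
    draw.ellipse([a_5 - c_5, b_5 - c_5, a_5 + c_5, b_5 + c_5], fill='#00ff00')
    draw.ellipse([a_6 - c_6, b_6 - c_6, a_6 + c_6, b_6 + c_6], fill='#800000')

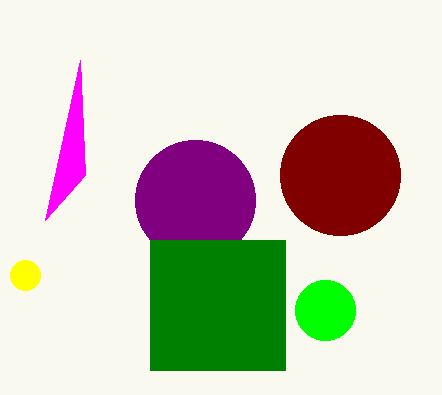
a_1 = 195, b_1 = 200, c_1 = 60, p_2 = 150, q_2 = 240, s_2 = 285, t_2 = 370, b_3 = 275, p_4 = 85, q_4 = 175, a_5 = 325, b_5 = 310, c_5 = 30, a_6 = 340, b_6 = 175, c_6 = 60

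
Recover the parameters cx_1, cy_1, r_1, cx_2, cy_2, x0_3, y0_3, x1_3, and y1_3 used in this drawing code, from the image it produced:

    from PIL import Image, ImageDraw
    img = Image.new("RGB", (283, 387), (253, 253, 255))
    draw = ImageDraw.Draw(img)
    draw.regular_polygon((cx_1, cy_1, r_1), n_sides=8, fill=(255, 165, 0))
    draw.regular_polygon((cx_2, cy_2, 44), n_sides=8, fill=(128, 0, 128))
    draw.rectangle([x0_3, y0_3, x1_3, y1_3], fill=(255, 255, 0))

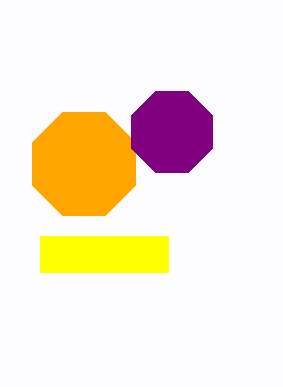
cx_1 = 84, cy_1 = 164, r_1 = 56, cx_2 = 172, cy_2 = 132, x0_3 = 40, y0_3 = 236, x1_3 = 168, y1_3 = 272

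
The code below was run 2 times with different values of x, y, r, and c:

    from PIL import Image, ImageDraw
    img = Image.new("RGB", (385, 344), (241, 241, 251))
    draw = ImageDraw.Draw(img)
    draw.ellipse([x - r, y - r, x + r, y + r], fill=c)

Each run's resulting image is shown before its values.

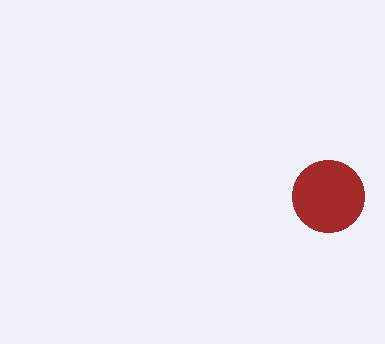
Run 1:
x = 328; y = 196; r = 36; c = 'brown'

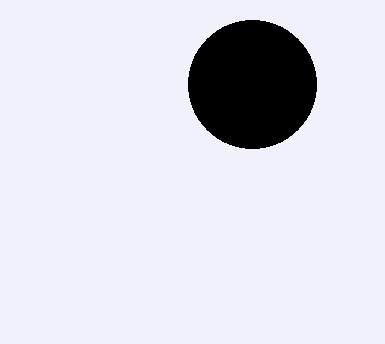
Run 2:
x = 252, y = 84, r = 64, c = 'black'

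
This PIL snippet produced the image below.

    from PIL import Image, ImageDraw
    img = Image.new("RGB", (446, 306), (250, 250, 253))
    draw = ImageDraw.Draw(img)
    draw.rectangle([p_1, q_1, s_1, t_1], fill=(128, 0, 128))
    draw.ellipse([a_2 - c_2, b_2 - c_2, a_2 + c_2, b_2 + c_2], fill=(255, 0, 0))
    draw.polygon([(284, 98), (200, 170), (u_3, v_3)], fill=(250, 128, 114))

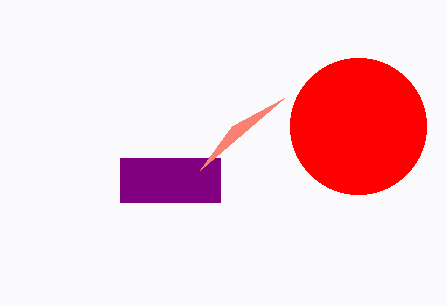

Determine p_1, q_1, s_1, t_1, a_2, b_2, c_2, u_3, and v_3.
p_1 = 120, q_1 = 158, s_1 = 220, t_1 = 202, a_2 = 358, b_2 = 126, c_2 = 68, u_3 = 232, v_3 = 126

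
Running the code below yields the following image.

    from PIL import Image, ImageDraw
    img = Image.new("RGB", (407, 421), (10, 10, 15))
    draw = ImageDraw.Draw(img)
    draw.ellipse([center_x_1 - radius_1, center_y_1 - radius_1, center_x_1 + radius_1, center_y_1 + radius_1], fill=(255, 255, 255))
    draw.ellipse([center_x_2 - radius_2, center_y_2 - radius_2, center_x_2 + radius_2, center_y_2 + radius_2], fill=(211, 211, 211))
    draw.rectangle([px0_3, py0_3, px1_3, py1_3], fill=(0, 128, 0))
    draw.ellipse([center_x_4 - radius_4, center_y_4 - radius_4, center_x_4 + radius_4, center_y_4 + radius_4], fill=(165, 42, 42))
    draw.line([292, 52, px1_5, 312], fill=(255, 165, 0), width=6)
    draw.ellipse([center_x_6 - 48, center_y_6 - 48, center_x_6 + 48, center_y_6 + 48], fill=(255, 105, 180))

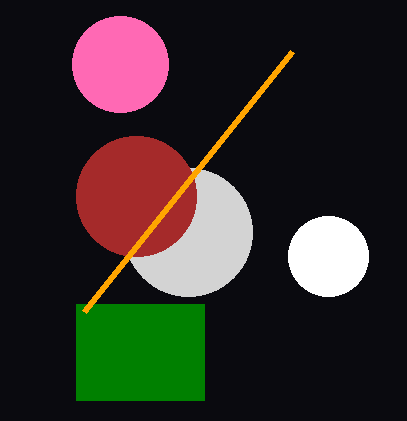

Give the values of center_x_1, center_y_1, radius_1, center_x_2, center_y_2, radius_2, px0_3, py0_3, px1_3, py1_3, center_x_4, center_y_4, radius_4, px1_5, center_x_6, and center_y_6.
center_x_1 = 328, center_y_1 = 256, radius_1 = 40, center_x_2 = 188, center_y_2 = 232, radius_2 = 64, px0_3 = 76, py0_3 = 304, px1_3 = 204, py1_3 = 400, center_x_4 = 136, center_y_4 = 196, radius_4 = 60, px1_5 = 84, center_x_6 = 120, center_y_6 = 64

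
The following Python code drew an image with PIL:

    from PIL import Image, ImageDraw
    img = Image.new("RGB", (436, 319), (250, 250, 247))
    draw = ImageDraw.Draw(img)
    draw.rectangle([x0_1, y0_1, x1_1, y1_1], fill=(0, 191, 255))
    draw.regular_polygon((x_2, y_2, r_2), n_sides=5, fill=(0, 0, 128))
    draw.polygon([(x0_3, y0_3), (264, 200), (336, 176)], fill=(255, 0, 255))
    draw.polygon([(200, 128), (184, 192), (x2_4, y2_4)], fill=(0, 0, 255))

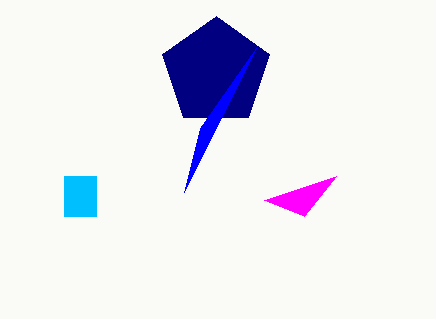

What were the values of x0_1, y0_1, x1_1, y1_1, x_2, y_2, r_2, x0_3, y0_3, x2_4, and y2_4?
x0_1 = 64, y0_1 = 176, x1_1 = 96, y1_1 = 216, x_2 = 216, y_2 = 72, r_2 = 56, x0_3 = 304, y0_3 = 216, x2_4 = 256, y2_4 = 48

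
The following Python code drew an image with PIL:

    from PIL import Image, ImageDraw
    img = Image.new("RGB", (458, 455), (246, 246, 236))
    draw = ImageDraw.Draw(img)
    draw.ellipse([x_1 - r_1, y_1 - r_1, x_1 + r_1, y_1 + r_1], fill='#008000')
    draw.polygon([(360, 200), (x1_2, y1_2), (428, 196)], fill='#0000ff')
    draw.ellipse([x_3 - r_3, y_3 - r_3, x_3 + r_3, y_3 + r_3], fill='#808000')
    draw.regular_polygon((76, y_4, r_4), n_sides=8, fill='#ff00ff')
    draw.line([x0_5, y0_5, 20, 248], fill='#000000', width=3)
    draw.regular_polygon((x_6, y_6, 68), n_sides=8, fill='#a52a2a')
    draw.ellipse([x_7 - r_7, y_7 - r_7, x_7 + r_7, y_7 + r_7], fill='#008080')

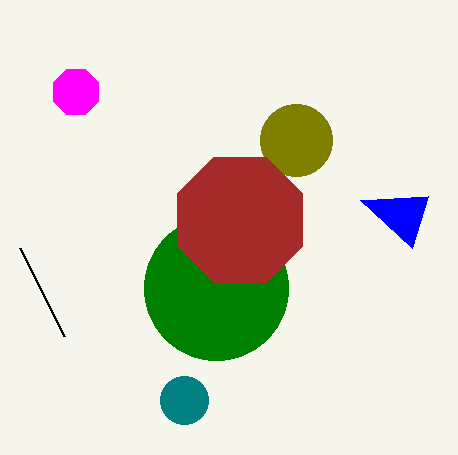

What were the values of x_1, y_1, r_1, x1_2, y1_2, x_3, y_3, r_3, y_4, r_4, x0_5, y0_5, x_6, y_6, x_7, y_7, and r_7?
x_1 = 216; y_1 = 288; r_1 = 72; x1_2 = 412; y1_2 = 248; x_3 = 296; y_3 = 140; r_3 = 36; y_4 = 92; r_4 = 24; x0_5 = 64; y0_5 = 336; x_6 = 240; y_6 = 220; x_7 = 184; y_7 = 400; r_7 = 24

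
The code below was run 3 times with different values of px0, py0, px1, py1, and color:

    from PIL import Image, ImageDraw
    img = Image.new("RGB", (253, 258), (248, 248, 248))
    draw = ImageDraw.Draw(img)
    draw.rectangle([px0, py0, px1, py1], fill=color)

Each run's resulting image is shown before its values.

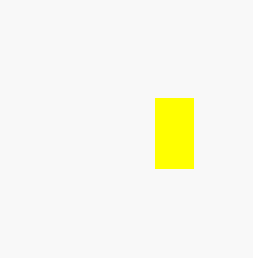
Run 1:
px0 = 155; py0 = 98; px1 = 193; py1 = 168; color = 'yellow'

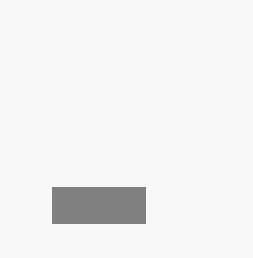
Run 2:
px0 = 52
py0 = 187
px1 = 145
py1 = 223
color = 'gray'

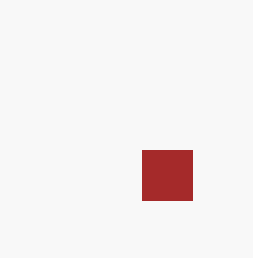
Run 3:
px0 = 142
py0 = 150
px1 = 192
py1 = 200
color = 'brown'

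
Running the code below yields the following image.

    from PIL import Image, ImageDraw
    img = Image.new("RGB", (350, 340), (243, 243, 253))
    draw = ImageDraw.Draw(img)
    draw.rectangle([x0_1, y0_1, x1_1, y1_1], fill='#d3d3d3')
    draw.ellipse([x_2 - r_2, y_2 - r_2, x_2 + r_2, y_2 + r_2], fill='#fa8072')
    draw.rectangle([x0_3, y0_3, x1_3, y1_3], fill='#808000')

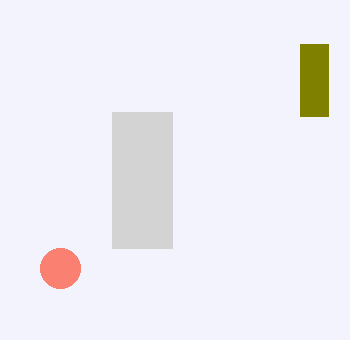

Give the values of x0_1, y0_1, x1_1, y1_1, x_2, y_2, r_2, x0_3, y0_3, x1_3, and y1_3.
x0_1 = 112, y0_1 = 112, x1_1 = 172, y1_1 = 248, x_2 = 60, y_2 = 268, r_2 = 20, x0_3 = 300, y0_3 = 44, x1_3 = 328, y1_3 = 116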